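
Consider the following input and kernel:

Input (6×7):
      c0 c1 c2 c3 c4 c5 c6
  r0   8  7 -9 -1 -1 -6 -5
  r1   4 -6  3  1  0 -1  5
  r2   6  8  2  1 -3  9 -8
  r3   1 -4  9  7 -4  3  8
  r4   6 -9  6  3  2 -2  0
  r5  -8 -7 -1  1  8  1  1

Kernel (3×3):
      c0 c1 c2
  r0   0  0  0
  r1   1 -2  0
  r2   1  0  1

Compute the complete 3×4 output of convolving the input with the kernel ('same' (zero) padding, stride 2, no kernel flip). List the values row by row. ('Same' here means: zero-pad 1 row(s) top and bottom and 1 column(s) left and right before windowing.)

-22 20 1 3
-16 7 17 28
-19 -27 1 -1

Output[0,0]: The receptive field on the zero-padded input at this output position is [0 0 0 / 0 8 7 / 0 4 -6]. Elementwise product with the kernel and sum: 0·1 + 8·-2 + 0·1 + -6·1.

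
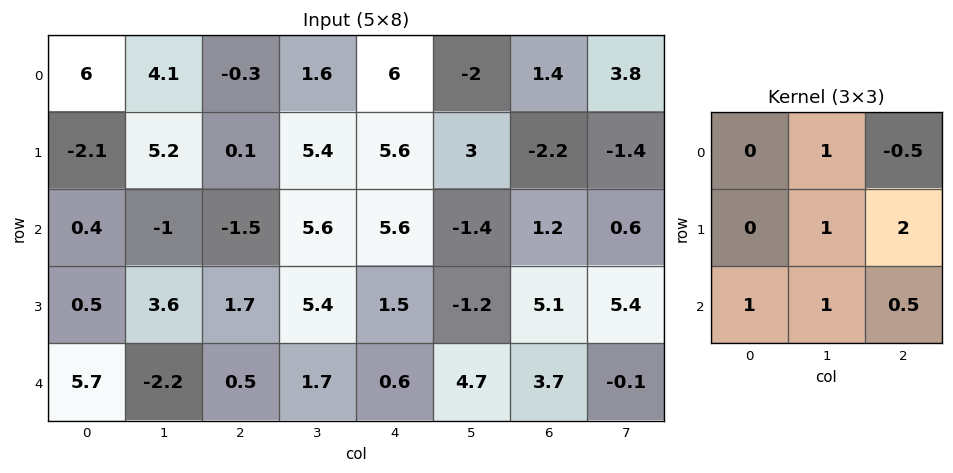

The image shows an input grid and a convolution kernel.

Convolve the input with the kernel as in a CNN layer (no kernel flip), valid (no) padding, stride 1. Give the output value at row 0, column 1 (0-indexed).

10.1

The receptive field on the input at this output position is [4.1 -0.3 1.6 / 5.2 0.1 5.4 / -1 -1.5 5.6]. Elementwise product with the kernel and sum: -0.3·1 + 1.6·-0.5 + 0.1·1 + 5.4·2 + -1·1 + -1.5·1 + 5.6·0.5.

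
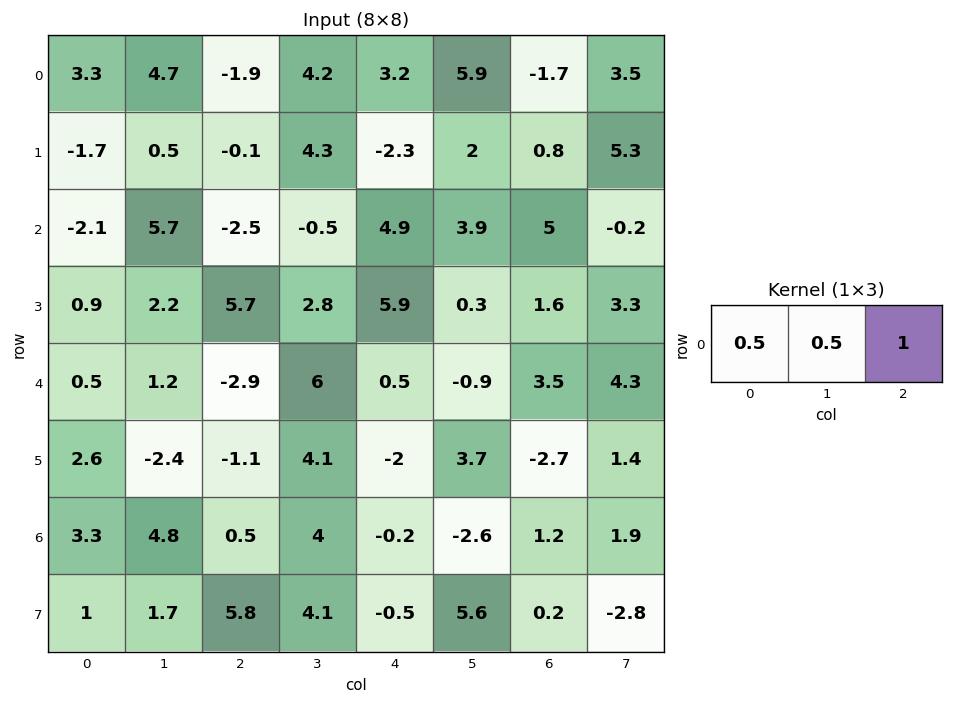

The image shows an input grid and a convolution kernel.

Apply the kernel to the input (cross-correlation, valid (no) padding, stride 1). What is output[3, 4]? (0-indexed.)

The receptive field on the input at this output position is [5.9 0.3 1.6]. Elementwise product with the kernel and sum: 5.9·0.5 + 0.3·0.5 + 1.6·1.

4.7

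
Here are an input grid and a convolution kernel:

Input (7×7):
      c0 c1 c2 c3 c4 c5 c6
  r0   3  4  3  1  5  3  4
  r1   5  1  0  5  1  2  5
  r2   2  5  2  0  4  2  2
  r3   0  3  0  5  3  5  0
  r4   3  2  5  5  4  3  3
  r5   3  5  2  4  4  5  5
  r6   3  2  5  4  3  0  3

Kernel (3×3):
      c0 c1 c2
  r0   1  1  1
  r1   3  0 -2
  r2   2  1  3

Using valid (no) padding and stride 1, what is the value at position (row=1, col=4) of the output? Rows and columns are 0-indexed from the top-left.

The receptive field on the input at this output position is [1 2 5 / 4 2 2 / 3 5 0]. Elementwise product with the kernel and sum: 1·1 + 2·1 + 5·1 + 4·3 + 2·-2 + 3·2 + 5·1 + 0·3.

27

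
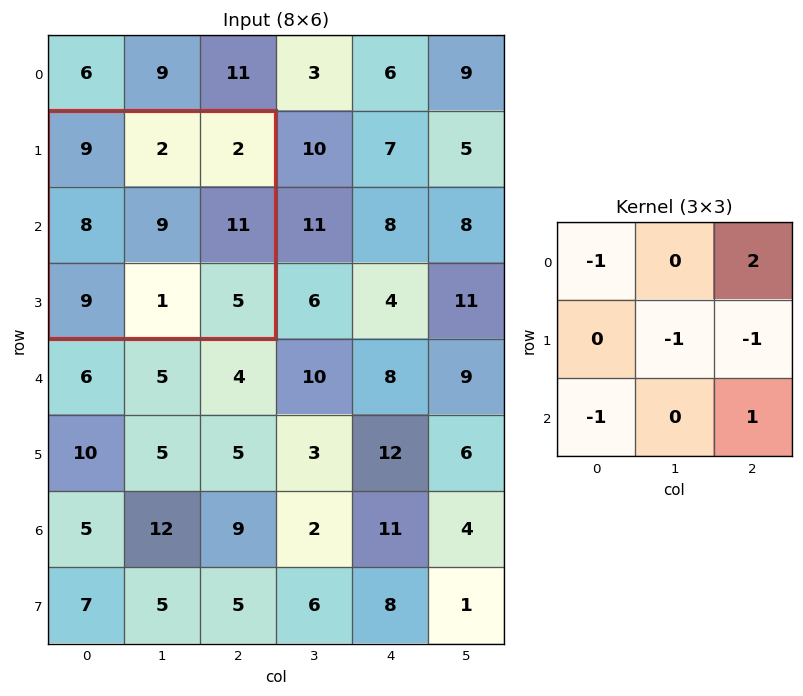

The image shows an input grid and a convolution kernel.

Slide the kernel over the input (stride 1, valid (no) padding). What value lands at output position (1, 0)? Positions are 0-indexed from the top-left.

-29

The receptive field on the input at this output position is [9 2 2 / 8 9 11 / 9 1 5]. Elementwise product with the kernel and sum: 9·-1 + 2·2 + 9·-1 + 11·-1 + 9·-1 + 5·1.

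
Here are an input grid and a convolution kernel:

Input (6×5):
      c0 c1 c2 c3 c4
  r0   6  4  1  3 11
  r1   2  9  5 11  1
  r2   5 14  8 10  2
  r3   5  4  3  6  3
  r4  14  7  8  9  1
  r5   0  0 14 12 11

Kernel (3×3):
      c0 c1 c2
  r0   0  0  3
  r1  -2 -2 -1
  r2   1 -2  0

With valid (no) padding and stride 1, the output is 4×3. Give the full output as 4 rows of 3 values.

Output[0,0]: The receptive field on the input at this output position is [6 4 1 / 2 9 5 / 5 14 8]. Elementwise product with the kernel and sum: 1·3 + 2·-2 + 9·-2 + 5·-1 + 5·1 + 14·-2.

-47 -32 -12
-34 -23 -44
3 1 -25
-41 -49 -36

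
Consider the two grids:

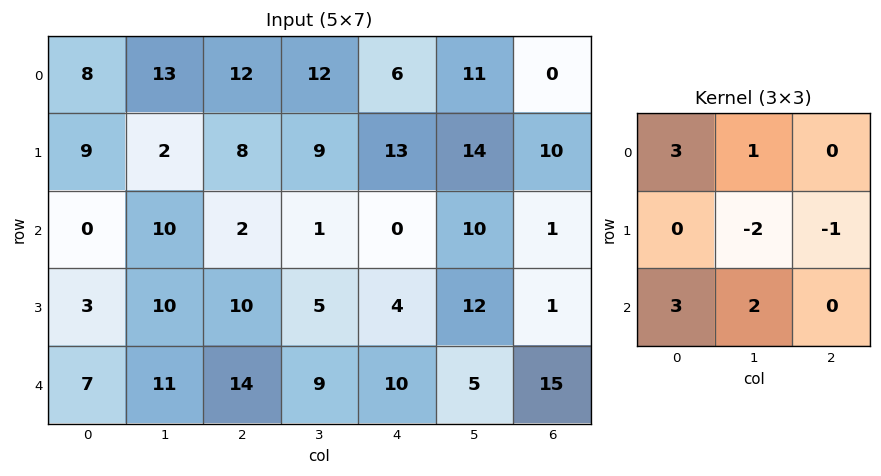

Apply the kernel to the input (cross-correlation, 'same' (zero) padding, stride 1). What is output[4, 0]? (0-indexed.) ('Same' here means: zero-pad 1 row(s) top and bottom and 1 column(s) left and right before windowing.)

-22

The receptive field on the zero-padded input at this output position is [0 3 10 / 0 7 11 / 0 0 0]. Elementwise product with the kernel and sum: 0·3 + 3·1 + 7·-2 + 11·-1 + 0·3 + 0·2.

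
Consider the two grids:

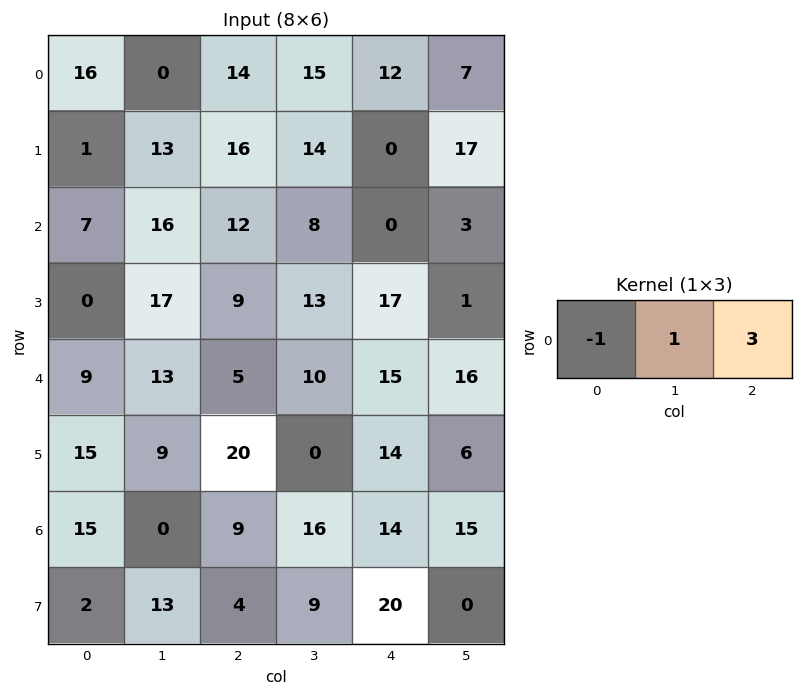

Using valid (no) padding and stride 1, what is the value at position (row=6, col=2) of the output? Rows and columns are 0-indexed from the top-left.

The receptive field on the input at this output position is [9 16 14]. Elementwise product with the kernel and sum: 9·-1 + 16·1 + 14·3.

49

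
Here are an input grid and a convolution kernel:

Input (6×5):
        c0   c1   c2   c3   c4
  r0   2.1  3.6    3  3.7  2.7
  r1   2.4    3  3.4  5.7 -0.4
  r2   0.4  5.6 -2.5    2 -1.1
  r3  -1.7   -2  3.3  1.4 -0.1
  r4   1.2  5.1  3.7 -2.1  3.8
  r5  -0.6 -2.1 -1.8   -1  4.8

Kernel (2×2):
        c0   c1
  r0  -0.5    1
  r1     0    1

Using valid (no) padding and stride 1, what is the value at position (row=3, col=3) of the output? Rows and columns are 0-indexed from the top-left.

The receptive field on the input at this output position is [1.4 -0.1 / -2.1 3.8]. Elementwise product with the kernel and sum: 1.4·-0.5 + -0.1·1 + 3.8·1.

3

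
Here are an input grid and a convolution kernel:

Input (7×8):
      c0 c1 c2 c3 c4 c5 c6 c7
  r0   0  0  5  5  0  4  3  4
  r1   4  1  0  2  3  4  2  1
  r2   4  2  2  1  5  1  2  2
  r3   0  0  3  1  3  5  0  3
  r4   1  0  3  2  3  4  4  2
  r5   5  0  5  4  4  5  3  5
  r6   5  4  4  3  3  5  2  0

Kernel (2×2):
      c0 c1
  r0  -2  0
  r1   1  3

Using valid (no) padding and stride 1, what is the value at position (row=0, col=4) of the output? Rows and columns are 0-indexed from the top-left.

The receptive field on the input at this output position is [0 4 / 3 4]. Elementwise product with the kernel and sum: 0·-2 + 3·1 + 4·3.

15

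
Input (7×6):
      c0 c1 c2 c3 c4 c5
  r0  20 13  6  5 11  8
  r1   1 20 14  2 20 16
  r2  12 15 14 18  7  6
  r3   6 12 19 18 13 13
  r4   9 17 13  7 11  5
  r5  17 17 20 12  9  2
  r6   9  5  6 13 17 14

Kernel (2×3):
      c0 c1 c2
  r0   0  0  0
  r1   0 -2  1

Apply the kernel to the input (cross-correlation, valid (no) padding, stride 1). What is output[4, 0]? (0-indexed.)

-14

The receptive field on the input at this output position is [9 17 13 / 17 17 20]. Elementwise product with the kernel and sum: 17·-2 + 20·1.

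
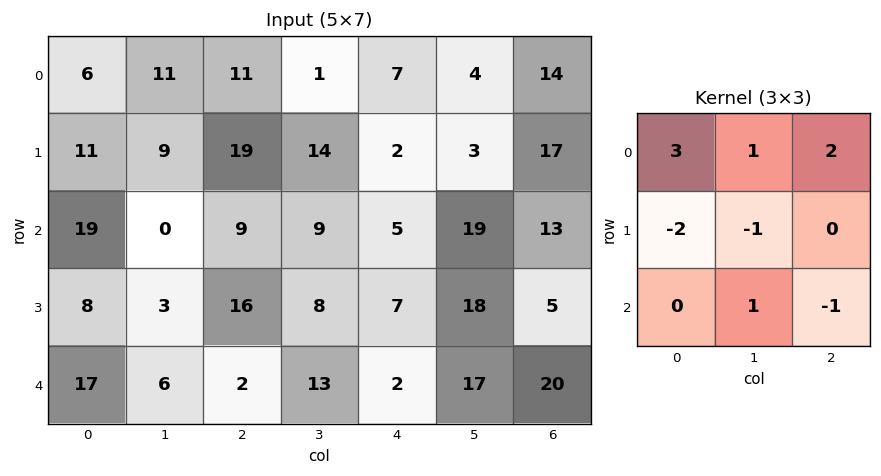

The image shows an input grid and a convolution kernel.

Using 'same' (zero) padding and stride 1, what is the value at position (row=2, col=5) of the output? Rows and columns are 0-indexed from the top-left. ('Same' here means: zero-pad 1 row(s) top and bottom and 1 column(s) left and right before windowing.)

27

The receptive field on the zero-padded input at this output position is [2 3 17 / 5 19 13 / 7 18 5]. Elementwise product with the kernel and sum: 2·3 + 3·1 + 17·2 + 5·-2 + 19·-1 + 18·1 + 5·-1.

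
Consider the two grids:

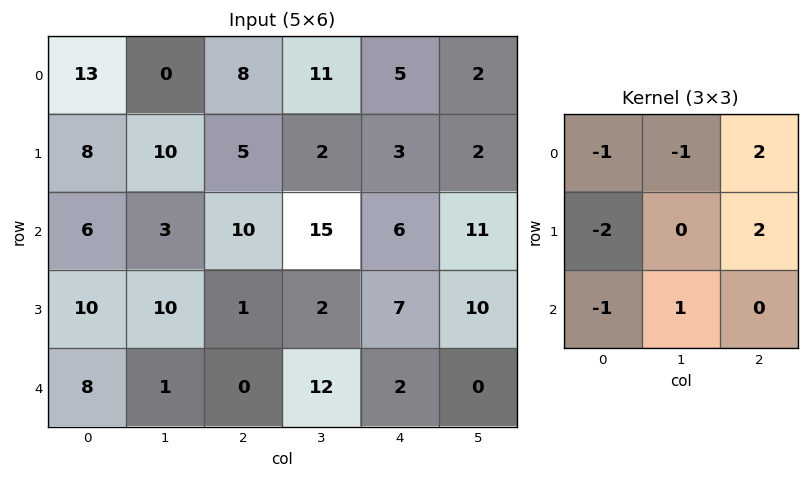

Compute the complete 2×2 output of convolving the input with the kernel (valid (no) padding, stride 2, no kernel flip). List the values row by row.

Output[0,0]: The receptive field on the input at this output position is [13 0 8 / 8 10 5 / 6 3 10]. Elementwise product with the kernel and sum: 13·-1 + 0·-1 + 8·2 + 8·-2 + 5·2 + 6·-1 + 3·1.
Output[0,1]: The receptive field on the input at this output position is [8 11 5 / 5 2 3 / 10 15 6]. Elementwise product with the kernel and sum: 8·-1 + 11·-1 + 5·2 + 5·-2 + 3·2 + 10·-1 + 15·1.

-6 -8
-14 11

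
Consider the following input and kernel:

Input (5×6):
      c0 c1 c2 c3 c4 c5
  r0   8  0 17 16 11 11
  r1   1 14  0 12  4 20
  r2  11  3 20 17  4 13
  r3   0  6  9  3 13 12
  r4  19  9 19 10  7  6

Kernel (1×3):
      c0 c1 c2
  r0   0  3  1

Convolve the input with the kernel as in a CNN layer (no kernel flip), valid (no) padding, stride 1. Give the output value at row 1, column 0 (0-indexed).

42

The receptive field on the input at this output position is [1 14 0]. Elementwise product with the kernel and sum: 14·3 + 0·1.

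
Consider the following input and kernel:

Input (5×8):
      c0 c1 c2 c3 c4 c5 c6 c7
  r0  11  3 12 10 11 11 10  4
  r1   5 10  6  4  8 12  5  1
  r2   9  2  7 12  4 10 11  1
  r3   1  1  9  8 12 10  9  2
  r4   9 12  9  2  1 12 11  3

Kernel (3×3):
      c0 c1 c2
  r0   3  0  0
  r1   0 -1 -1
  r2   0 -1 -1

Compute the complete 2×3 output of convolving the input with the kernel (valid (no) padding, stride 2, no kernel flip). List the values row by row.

8 8 -5
-4 -2 -30

Output[0,0]: The receptive field on the input at this output position is [11 3 12 / 5 10 6 / 9 2 7]. Elementwise product with the kernel and sum: 11·3 + 10·-1 + 6·-1 + 2·-1 + 7·-1.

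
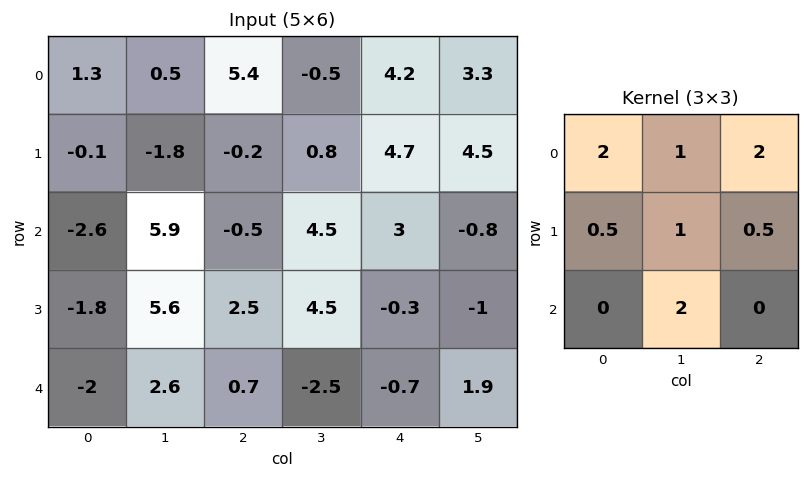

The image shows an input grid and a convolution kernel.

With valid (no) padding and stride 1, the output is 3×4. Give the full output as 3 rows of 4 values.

23.75 3.7 30.75 23.15
13.15 7.5 24.55 19.55
10.85 29.25 10.1 10.45

Output[0,0]: The receptive field on the input at this output position is [1.3 0.5 5.4 / -0.1 -1.8 -0.2 / -2.6 5.9 -0.5]. Elementwise product with the kernel and sum: 1.3·2 + 0.5·1 + 5.4·2 + -0.1·0.5 + -1.8·1 + -0.2·0.5 + 5.9·2.
Output[0,1]: The receptive field on the input at this output position is [0.5 5.4 -0.5 / -1.8 -0.2 0.8 / 5.9 -0.5 4.5]. Elementwise product with the kernel and sum: 0.5·2 + 5.4·1 + -0.5·2 + -1.8·0.5 + -0.2·1 + 0.8·0.5 + -0.5·2.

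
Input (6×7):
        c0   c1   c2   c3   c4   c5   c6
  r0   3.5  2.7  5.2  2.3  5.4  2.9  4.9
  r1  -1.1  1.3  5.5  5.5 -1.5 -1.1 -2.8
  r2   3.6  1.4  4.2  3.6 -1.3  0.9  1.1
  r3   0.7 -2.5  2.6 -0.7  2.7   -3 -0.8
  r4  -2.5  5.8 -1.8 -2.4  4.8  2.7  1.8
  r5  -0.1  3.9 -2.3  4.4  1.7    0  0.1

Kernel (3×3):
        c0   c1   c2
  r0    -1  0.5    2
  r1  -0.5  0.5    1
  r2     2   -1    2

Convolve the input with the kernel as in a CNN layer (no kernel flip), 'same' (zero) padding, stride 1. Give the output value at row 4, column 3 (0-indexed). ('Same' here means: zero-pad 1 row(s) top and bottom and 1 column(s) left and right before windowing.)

1.35

The receptive field on the zero-padded input at this output position is [2.6 -0.7 2.7 / -1.8 -2.4 4.8 / -2.3 4.4 1.7]. Elementwise product with the kernel and sum: 2.6·-1 + -0.7·0.5 + 2.7·2 + -1.8·-0.5 + -2.4·0.5 + 4.8·1 + -2.3·2 + 4.4·-1 + 1.7·2.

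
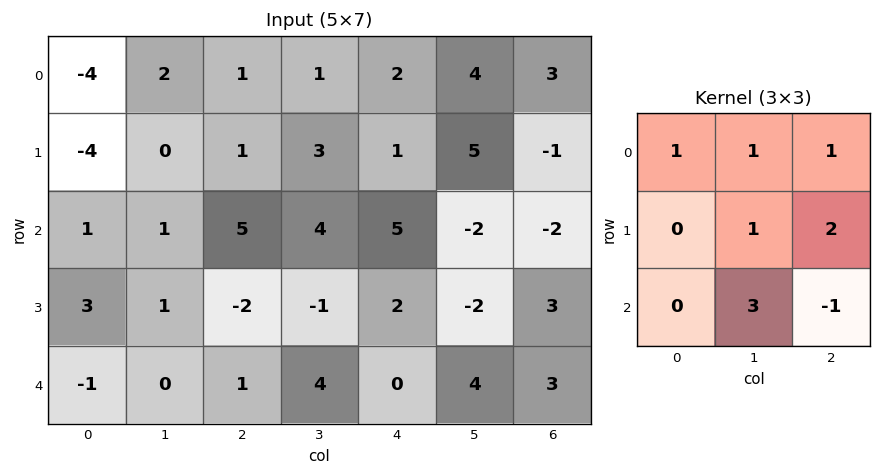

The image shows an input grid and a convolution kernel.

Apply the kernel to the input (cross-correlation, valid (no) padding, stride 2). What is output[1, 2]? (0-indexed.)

14

The receptive field on the input at this output position is [5 -2 -2 / 2 -2 3 / 0 4 3]. Elementwise product with the kernel and sum: 5·1 + -2·1 + -2·1 + -2·1 + 3·2 + 4·3 + 3·-1.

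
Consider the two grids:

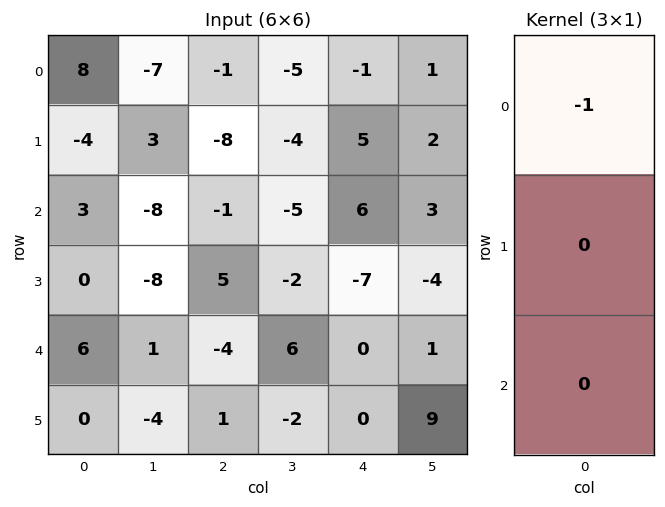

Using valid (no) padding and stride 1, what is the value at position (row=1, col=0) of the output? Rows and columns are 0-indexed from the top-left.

The receptive field on the input at this output position is [-4 / 3 / 0]. Elementwise product with the kernel and sum: -4·-1.

4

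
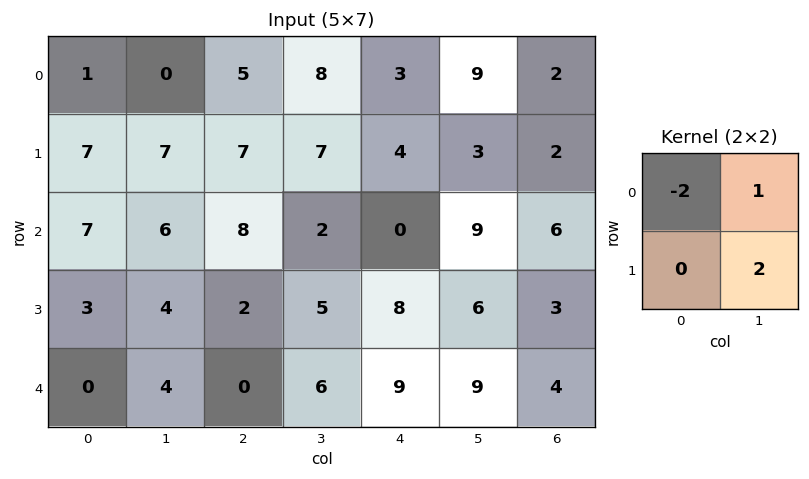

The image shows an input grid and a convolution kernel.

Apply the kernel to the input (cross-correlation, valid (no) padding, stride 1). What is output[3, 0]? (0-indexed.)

6

The receptive field on the input at this output position is [3 4 / 0 4]. Elementwise product with the kernel and sum: 3·-2 + 4·1 + 4·2.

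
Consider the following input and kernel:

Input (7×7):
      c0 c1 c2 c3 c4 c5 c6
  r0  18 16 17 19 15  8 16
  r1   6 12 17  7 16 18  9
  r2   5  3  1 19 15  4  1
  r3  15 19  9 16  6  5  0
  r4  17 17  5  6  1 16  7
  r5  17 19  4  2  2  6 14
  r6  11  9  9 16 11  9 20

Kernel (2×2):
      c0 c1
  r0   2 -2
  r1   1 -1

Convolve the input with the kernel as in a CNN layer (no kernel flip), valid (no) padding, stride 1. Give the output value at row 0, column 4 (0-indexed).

The receptive field on the input at this output position is [15 8 / 16 18]. Elementwise product with the kernel and sum: 15·2 + 8·-2 + 16·1 + 18·-1.

12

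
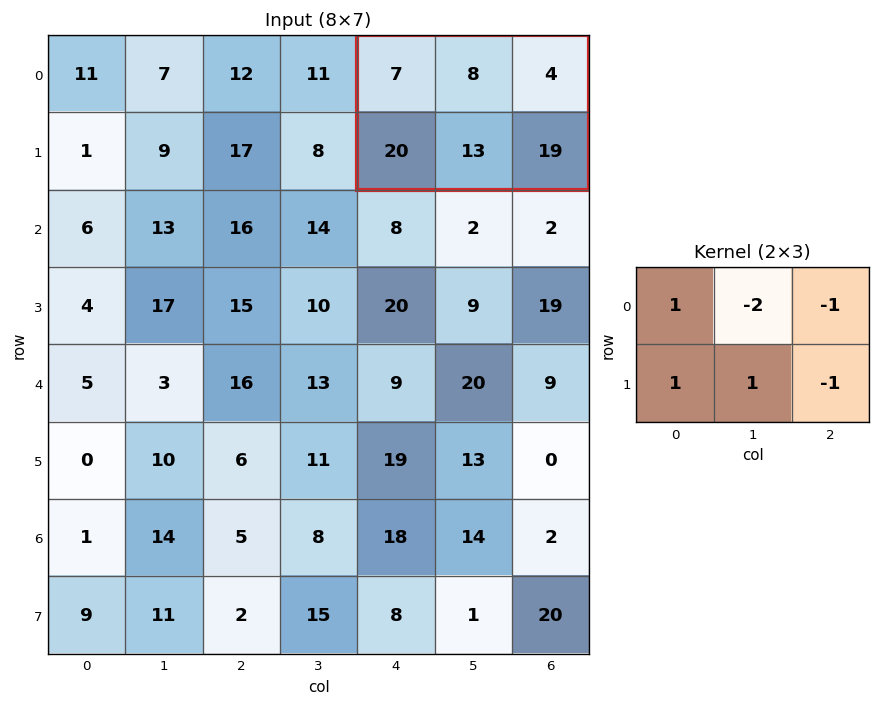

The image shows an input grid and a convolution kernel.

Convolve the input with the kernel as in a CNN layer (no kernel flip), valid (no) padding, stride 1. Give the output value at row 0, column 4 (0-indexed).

The receptive field on the input at this output position is [7 8 4 / 20 13 19]. Elementwise product with the kernel and sum: 7·1 + 8·-2 + 4·-1 + 20·1 + 13·1 + 19·-1.

1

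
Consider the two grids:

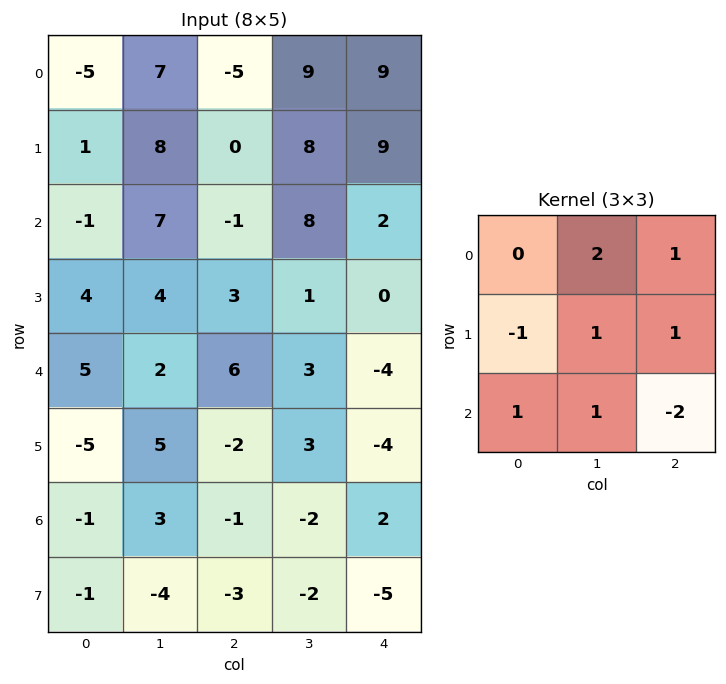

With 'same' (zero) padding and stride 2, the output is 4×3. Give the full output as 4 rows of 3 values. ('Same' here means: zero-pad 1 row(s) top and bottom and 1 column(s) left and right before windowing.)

-13 -11 17
12 13 13
4 11 -8
4 -10 -11

Output[0,0]: The receptive field on the zero-padded input at this output position is [0 0 0 / 0 -5 7 / 0 1 8]. Elementwise product with the kernel and sum: 0·2 + 0·1 + 0·-1 + -5·1 + 7·1 + 0·1 + 1·1 + 8·-2.
Output[0,1]: The receptive field on the zero-padded input at this output position is [0 0 0 / 7 -5 9 / 8 0 8]. Elementwise product with the kernel and sum: 0·2 + 0·1 + 7·-1 + -5·1 + 9·1 + 8·1 + 0·1 + 8·-2.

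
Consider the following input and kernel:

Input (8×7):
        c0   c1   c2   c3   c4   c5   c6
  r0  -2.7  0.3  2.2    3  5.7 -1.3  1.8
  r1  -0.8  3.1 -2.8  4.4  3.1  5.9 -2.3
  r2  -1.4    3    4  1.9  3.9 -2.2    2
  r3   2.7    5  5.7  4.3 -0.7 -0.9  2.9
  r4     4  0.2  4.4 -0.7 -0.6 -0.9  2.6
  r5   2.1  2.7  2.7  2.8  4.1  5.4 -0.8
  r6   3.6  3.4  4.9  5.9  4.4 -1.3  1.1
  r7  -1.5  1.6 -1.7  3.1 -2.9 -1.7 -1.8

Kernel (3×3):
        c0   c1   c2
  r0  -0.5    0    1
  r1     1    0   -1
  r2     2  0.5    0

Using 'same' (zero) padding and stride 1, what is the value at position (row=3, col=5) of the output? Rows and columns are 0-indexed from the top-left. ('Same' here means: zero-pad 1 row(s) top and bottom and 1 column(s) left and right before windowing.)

The receptive field on the zero-padded input at this output position is [3.9 -2.2 2 / -0.7 -0.9 2.9 / -0.6 -0.9 2.6]. Elementwise product with the kernel and sum: 3.9·-0.5 + 2·1 + -0.7·1 + 2.9·-1 + -0.6·2 + -0.9·0.5.

-5.2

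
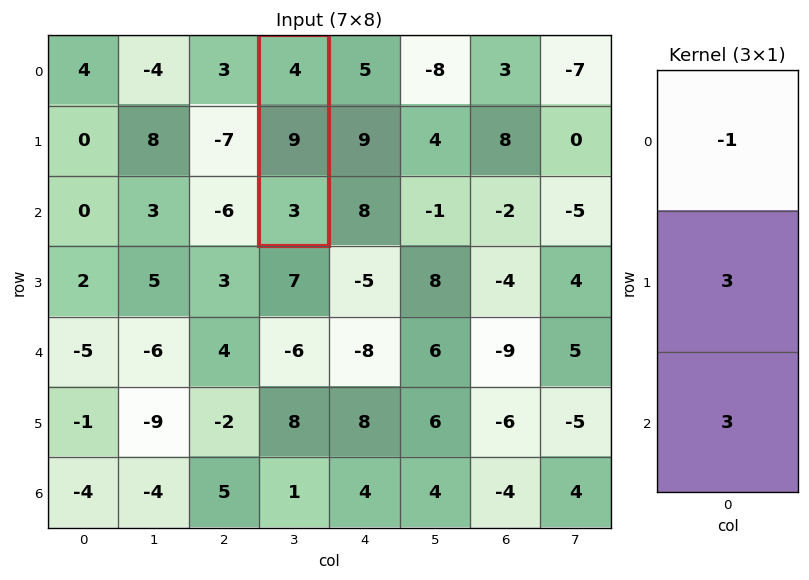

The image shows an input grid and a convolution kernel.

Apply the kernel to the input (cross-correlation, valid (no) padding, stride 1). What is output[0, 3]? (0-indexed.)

32

The receptive field on the input at this output position is [4 / 9 / 3]. Elementwise product with the kernel and sum: 4·-1 + 9·3 + 3·3.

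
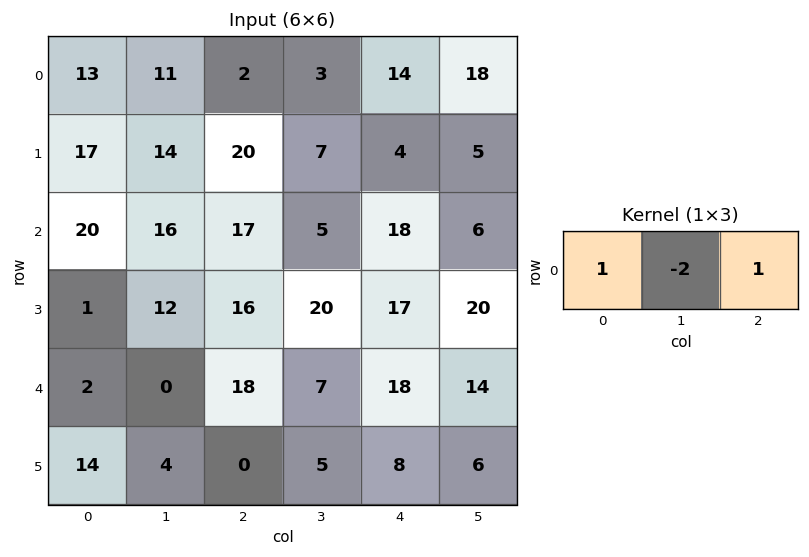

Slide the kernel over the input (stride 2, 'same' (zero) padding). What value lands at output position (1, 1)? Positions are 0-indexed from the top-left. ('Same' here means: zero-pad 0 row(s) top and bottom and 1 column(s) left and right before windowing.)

-13

The receptive field on the zero-padded input at this output position is [16 17 5]. Elementwise product with the kernel and sum: 16·1 + 17·-2 + 5·1.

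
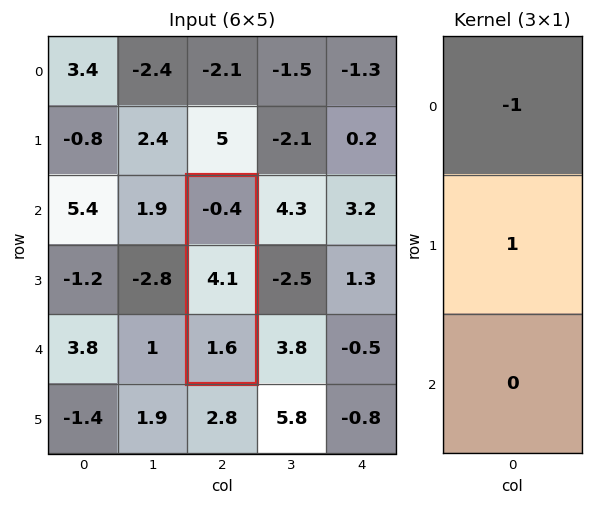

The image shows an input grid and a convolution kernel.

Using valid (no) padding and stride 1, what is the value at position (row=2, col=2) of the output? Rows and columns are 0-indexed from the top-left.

4.5

The receptive field on the input at this output position is [-0.4 / 4.1 / 1.6]. Elementwise product with the kernel and sum: -0.4·-1 + 4.1·1.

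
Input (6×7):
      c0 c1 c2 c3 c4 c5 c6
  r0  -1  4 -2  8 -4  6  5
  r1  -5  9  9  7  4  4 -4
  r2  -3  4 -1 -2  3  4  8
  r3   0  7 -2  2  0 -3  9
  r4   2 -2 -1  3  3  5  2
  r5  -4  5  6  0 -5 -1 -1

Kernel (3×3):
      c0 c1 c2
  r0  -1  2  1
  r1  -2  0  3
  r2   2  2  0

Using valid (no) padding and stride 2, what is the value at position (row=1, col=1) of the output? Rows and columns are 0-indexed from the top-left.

The receptive field on the input at this output position is [-1 -2 3 / -2 2 0 / -1 3 3]. Elementwise product with the kernel and sum: -1·-1 + -2·2 + 3·1 + -2·-2 + 0·3 + -1·2 + 3·2.

8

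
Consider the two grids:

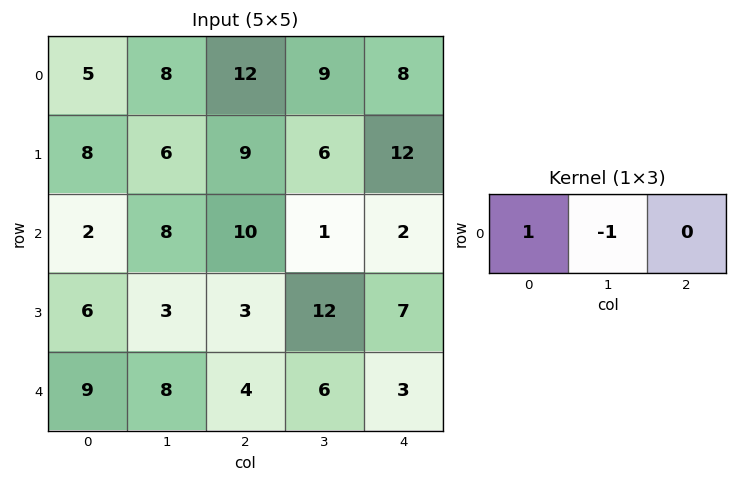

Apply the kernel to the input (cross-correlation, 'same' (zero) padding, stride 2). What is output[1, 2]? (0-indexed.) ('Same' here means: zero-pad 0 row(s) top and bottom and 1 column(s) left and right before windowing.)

The receptive field on the zero-padded input at this output position is [1 2 0]. Elementwise product with the kernel and sum: 1·1 + 2·-1.

-1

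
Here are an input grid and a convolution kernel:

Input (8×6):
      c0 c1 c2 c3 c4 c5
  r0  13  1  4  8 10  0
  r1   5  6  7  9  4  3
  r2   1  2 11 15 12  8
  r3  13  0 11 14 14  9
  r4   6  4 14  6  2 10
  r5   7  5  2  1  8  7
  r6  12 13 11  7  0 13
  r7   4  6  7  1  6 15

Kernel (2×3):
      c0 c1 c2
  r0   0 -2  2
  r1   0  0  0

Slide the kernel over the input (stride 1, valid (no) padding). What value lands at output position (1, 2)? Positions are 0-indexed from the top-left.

The receptive field on the input at this output position is [7 9 4 / 11 15 12]. Elementwise product with the kernel and sum: 9·-2 + 4·2.

-10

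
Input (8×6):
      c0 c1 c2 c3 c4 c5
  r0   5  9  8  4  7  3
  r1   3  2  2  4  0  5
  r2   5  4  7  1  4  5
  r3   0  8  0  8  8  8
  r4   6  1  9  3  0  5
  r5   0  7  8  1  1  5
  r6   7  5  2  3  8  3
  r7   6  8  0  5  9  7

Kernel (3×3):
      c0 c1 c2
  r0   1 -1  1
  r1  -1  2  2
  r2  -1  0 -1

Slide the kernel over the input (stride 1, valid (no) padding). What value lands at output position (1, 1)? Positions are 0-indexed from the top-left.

0

The receptive field on the input at this output position is [2 2 4 / 4 7 1 / 8 0 8]. Elementwise product with the kernel and sum: 2·1 + 2·-1 + 4·1 + 4·-1 + 7·2 + 1·2 + 8·-1 + 8·-1.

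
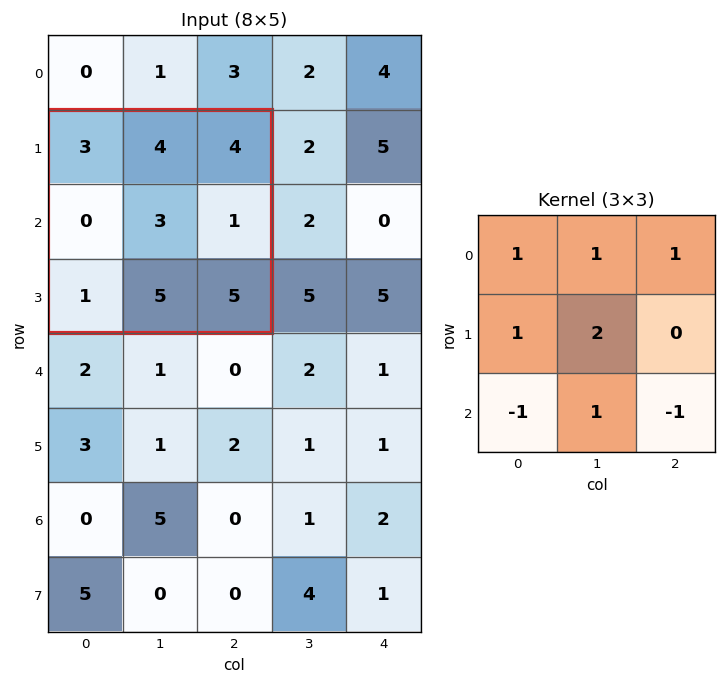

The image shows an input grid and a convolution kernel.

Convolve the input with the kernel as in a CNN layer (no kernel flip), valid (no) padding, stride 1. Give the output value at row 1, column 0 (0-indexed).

16

The receptive field on the input at this output position is [3 4 4 / 0 3 1 / 1 5 5]. Elementwise product with the kernel and sum: 3·1 + 4·1 + 4·1 + 0·1 + 3·2 + 1·-1 + 5·1 + 5·-1.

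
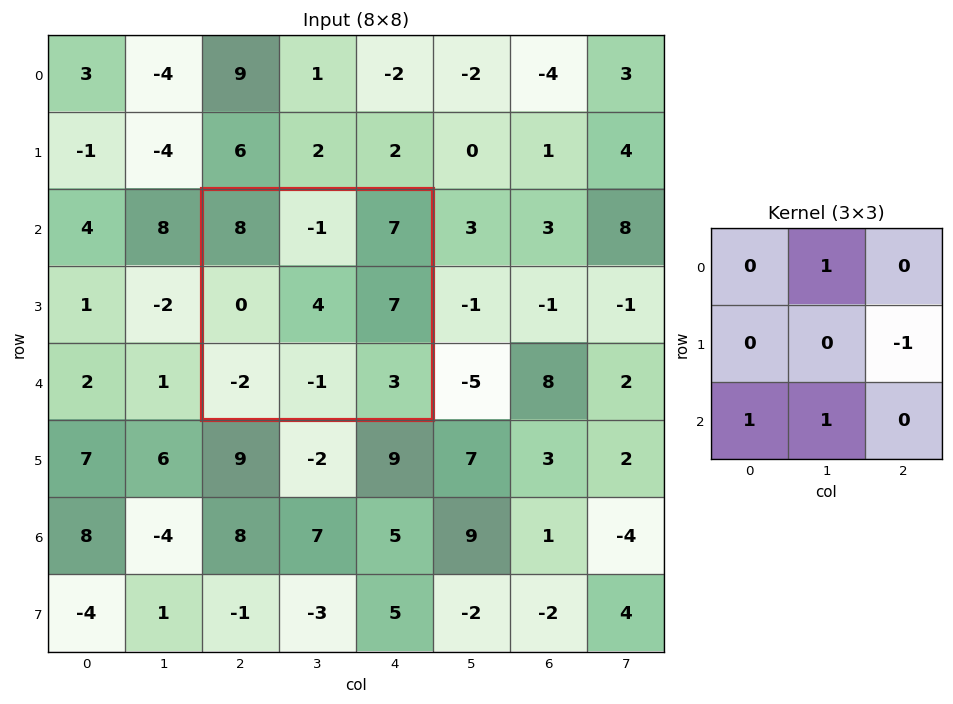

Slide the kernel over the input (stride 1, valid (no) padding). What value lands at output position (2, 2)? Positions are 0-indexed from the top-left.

-11

The receptive field on the input at this output position is [8 -1 7 / 0 4 7 / -2 -1 3]. Elementwise product with the kernel and sum: -1·1 + 7·-1 + -2·1 + -1·1.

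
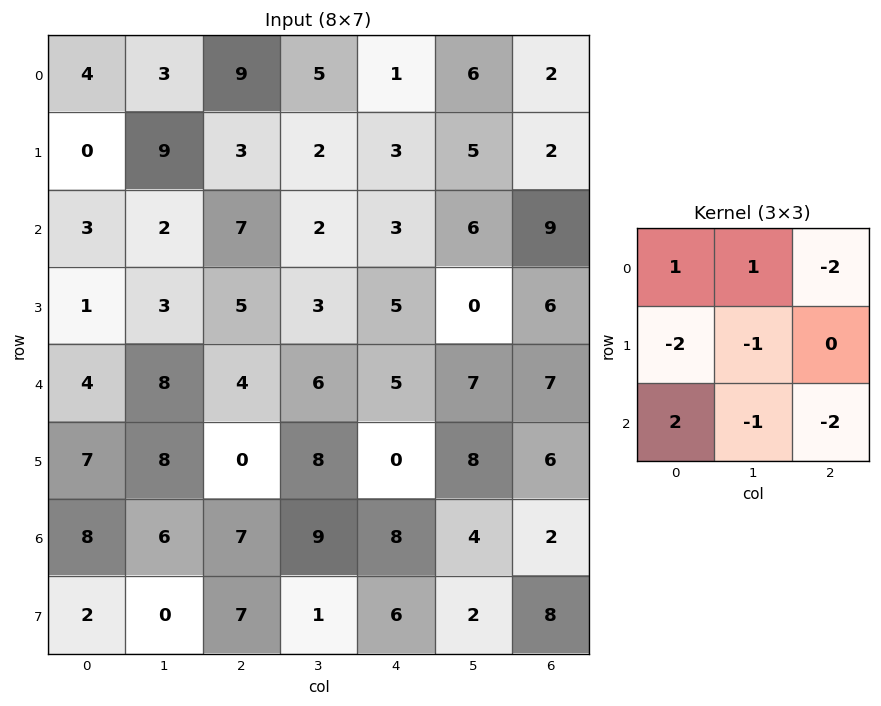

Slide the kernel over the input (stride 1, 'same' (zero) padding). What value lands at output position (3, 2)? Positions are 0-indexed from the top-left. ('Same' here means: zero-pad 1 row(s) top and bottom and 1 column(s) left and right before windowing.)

The receptive field on the zero-padded input at this output position is [2 7 2 / 3 5 3 / 8 4 6]. Elementwise product with the kernel and sum: 2·1 + 7·1 + 2·-2 + 3·-2 + 5·-1 + 8·2 + 4·-1 + 6·-2.

-6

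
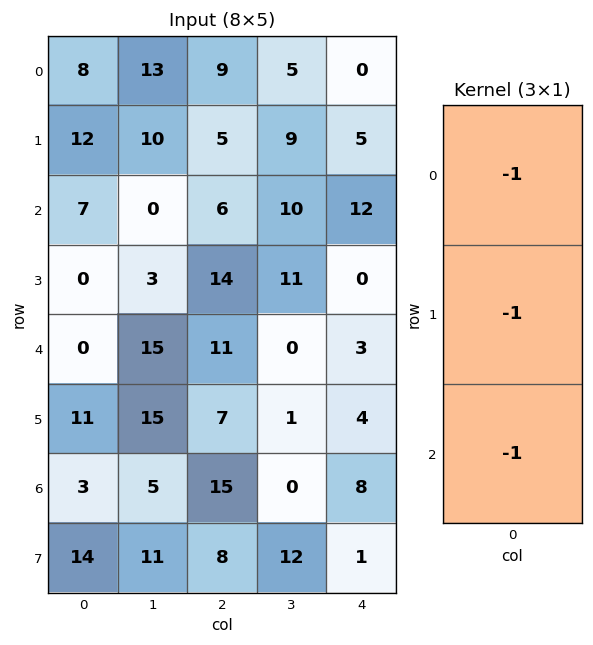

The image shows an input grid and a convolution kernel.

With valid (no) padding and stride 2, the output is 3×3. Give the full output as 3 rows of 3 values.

Output[0,0]: The receptive field on the input at this output position is [8 / 12 / 7]. Elementwise product with the kernel and sum: 8·-1 + 12·-1 + 7·-1.

-27 -20 -17
-7 -31 -15
-14 -33 -15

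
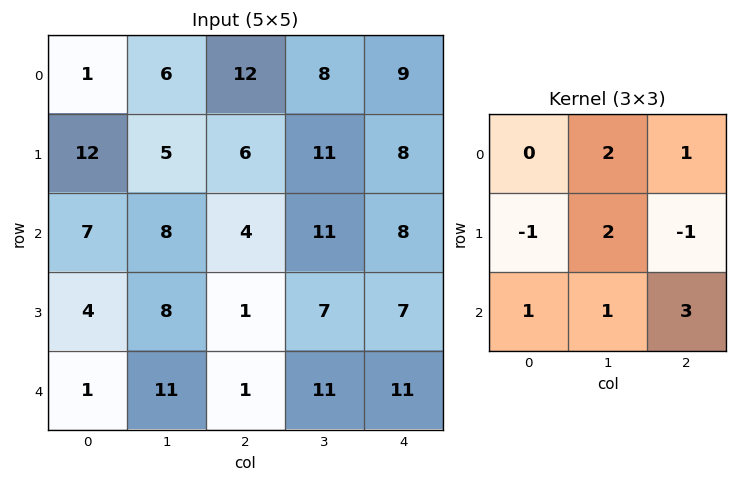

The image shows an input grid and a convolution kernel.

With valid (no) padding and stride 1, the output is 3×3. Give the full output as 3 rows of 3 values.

43 73 72
36 42 69
46 51 81

Output[0,0]: The receptive field on the input at this output position is [1 6 12 / 12 5 6 / 7 8 4]. Elementwise product with the kernel and sum: 6·2 + 12·1 + 12·-1 + 5·2 + 6·-1 + 7·1 + 8·1 + 4·3.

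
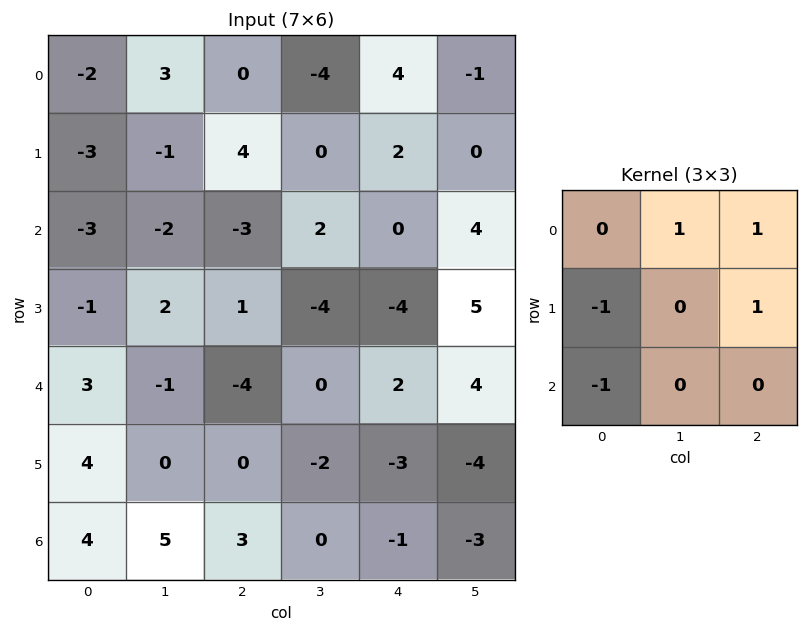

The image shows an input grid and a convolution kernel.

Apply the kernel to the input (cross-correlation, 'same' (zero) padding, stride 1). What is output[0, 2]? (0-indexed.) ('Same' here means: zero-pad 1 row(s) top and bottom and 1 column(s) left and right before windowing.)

The receptive field on the zero-padded input at this output position is [0 0 0 / 3 0 -4 / -1 4 0]. Elementwise product with the kernel and sum: 0·1 + 0·1 + 3·-1 + -4·1 + -1·-1.

-6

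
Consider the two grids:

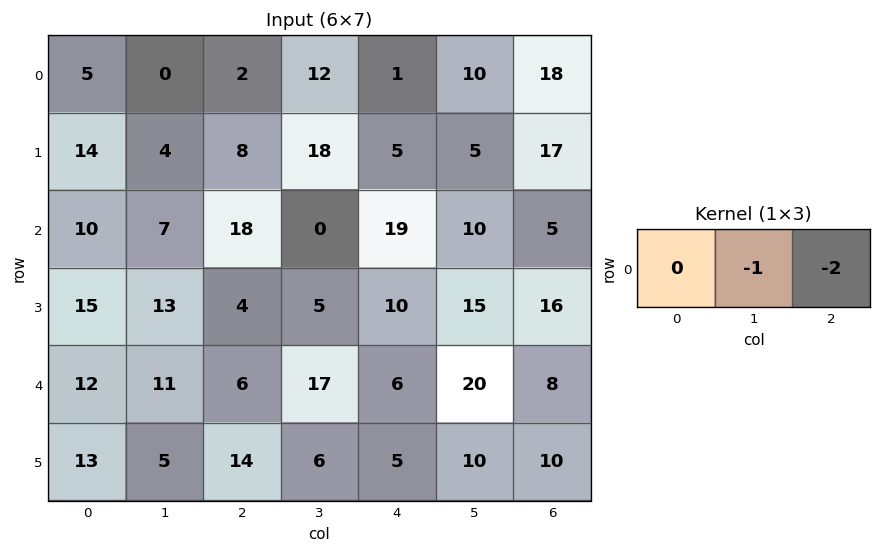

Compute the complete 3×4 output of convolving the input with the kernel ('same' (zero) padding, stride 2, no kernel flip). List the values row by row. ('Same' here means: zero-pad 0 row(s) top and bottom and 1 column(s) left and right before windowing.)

Output[0,0]: The receptive field on the zero-padded input at this output position is [0 5 0]. Elementwise product with the kernel and sum: 5·-1 + 0·-2.

-5 -26 -21 -18
-24 -18 -39 -5
-34 -40 -46 -8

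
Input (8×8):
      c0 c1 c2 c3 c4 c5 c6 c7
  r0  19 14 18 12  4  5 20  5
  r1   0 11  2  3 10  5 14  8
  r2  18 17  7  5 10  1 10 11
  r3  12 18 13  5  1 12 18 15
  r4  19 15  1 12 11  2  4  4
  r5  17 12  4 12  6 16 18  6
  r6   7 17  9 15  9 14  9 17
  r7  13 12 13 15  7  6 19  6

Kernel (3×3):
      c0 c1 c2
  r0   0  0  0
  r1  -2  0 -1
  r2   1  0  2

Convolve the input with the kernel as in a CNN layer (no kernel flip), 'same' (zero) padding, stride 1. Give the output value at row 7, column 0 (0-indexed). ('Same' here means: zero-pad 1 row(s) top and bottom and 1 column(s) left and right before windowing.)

The receptive field on the zero-padded input at this output position is [0 7 17 / 0 13 12 / 0 0 0]. Elementwise product with the kernel and sum: 0·-2 + 12·-1 + 0·1 + 0·2.

-12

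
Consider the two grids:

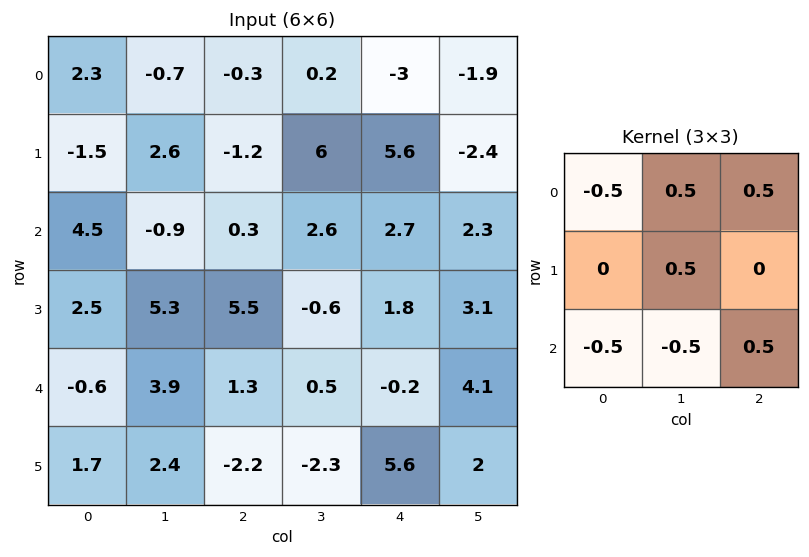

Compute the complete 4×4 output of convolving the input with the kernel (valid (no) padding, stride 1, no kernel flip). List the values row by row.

-2 1.3 1.65 -1.25
-0.15 -4.45 6.15 0.9
-0.9 2.3 1.2 4
2.95 -0.8 3.15 2

Output[0,0]: The receptive field on the input at this output position is [2.3 -0.7 -0.3 / -1.5 2.6 -1.2 / 4.5 -0.9 0.3]. Elementwise product with the kernel and sum: 2.3·-0.5 + -0.7·0.5 + -0.3·0.5 + 2.6·0.5 + 4.5·-0.5 + -0.9·-0.5 + 0.3·0.5.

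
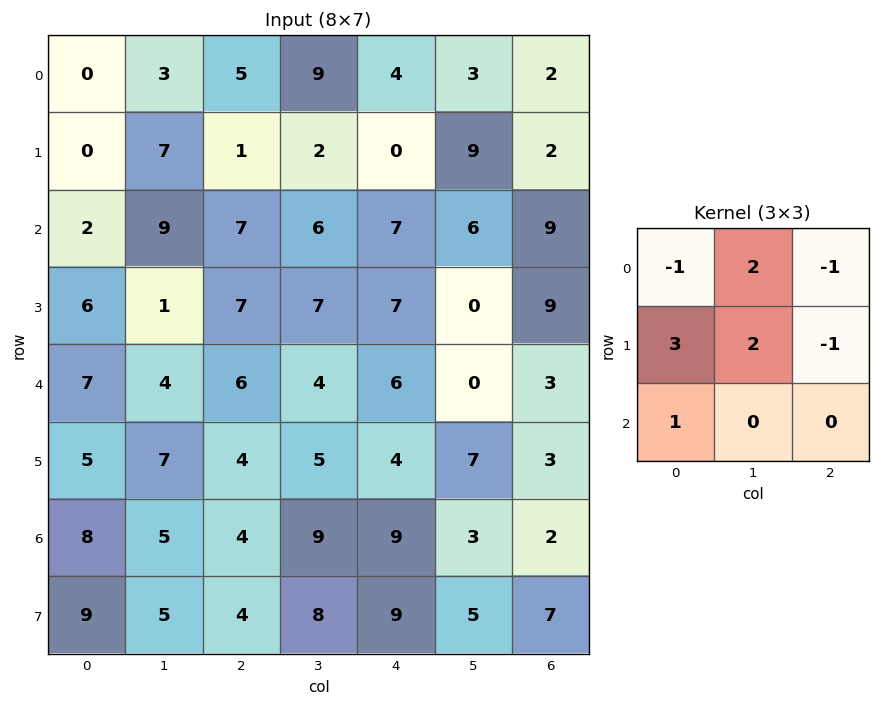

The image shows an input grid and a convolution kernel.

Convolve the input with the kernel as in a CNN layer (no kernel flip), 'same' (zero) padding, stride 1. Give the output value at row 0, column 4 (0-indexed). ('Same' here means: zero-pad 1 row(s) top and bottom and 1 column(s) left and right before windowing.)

The receptive field on the zero-padded input at this output position is [0 0 0 / 9 4 3 / 2 0 9]. Elementwise product with the kernel and sum: 0·-1 + 0·2 + 0·-1 + 9·3 + 4·2 + 3·-1 + 2·1.

34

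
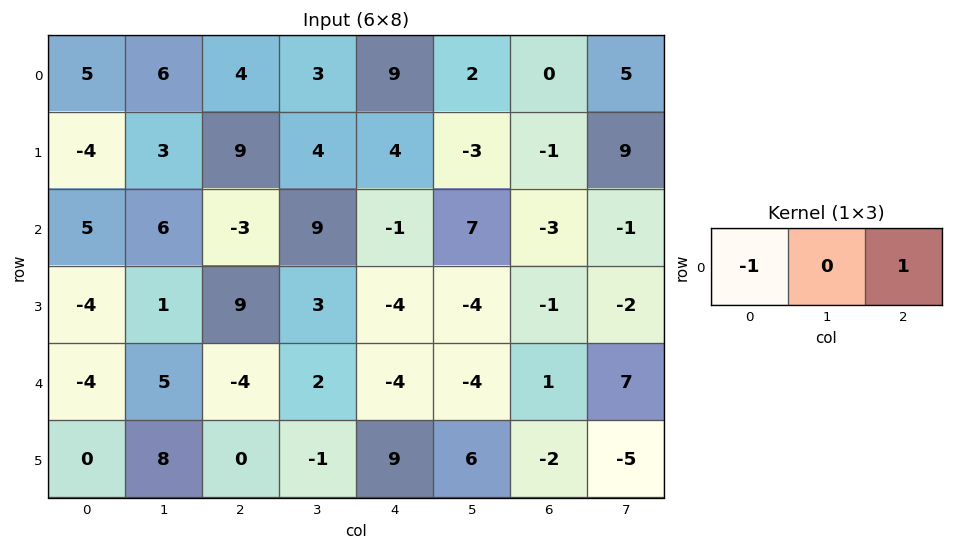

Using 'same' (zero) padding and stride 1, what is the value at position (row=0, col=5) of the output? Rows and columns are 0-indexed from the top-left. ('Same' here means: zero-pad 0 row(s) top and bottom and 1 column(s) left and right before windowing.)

-9

The receptive field on the zero-padded input at this output position is [9 2 0]. Elementwise product with the kernel and sum: 9·-1 + 0·1.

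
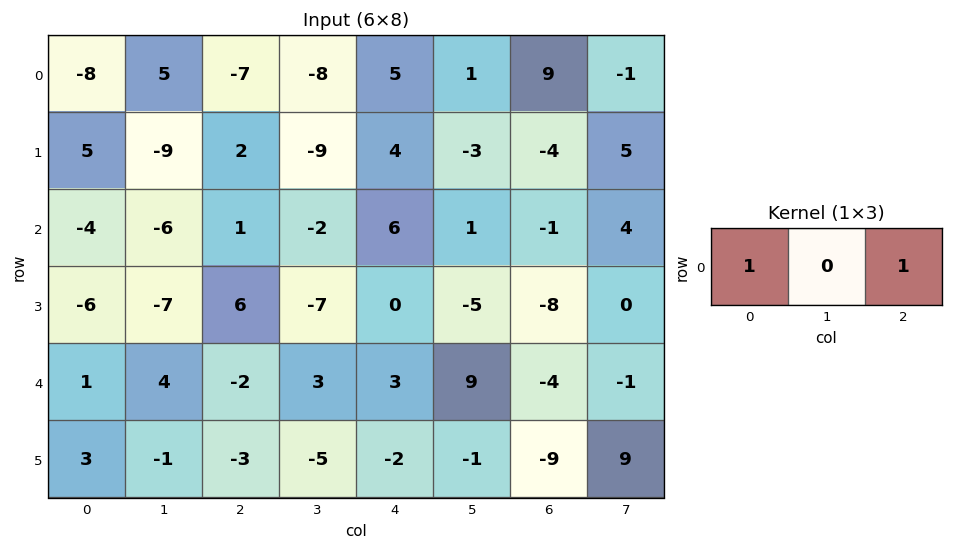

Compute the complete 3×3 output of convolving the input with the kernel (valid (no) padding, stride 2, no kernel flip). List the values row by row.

-15 -2 14
-3 7 5
-1 1 -1

Output[0,0]: The receptive field on the input at this output position is [-8 5 -7]. Elementwise product with the kernel and sum: -8·1 + -7·1.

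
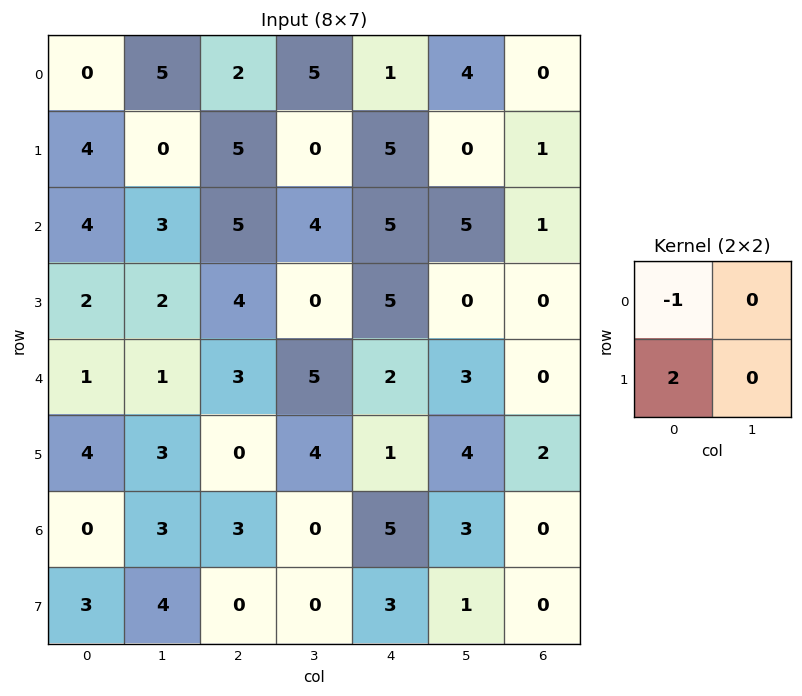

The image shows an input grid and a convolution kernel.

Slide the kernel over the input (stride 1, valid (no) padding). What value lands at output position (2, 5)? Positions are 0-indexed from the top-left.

-5

The receptive field on the input at this output position is [5 1 / 0 0]. Elementwise product with the kernel and sum: 5·-1 + 0·2.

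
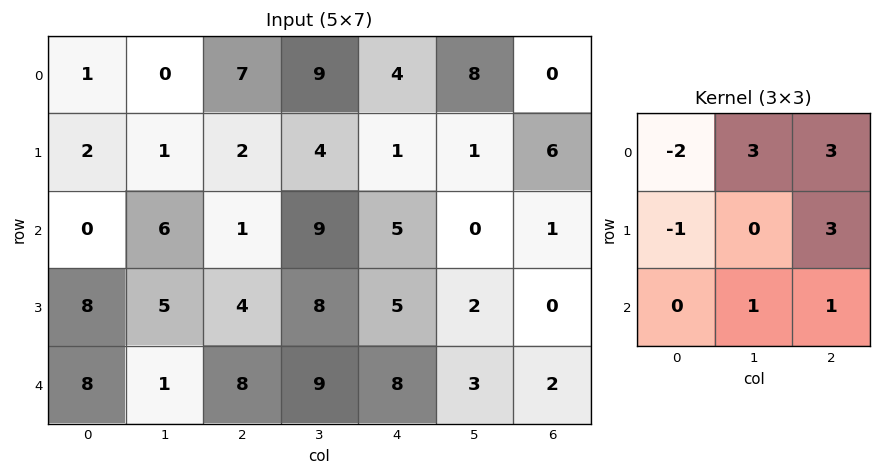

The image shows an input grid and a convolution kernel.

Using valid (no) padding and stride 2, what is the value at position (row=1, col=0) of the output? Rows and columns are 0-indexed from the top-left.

34

The receptive field on the input at this output position is [0 6 1 / 8 5 4 / 8 1 8]. Elementwise product with the kernel and sum: 0·-2 + 6·3 + 1·3 + 8·-1 + 4·3 + 1·1 + 8·1.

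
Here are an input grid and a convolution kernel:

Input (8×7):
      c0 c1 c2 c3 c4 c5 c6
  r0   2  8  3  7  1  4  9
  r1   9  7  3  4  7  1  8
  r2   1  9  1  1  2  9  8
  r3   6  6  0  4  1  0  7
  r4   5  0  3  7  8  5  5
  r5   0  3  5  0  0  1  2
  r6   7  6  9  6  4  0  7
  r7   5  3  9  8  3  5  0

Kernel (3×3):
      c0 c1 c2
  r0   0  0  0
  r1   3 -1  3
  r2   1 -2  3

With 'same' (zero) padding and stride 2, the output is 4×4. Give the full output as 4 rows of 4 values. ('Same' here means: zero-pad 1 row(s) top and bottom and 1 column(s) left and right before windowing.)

25 55 25 -12
32 47 30 5
4 11 31 7
10 36 31 -2

Output[0,0]: The receptive field on the zero-padded input at this output position is [0 0 0 / 0 2 8 / 0 9 7]. Elementwise product with the kernel and sum: 0·3 + 2·-1 + 8·3 + 0·1 + 9·-2 + 7·3.
Output[0,1]: The receptive field on the zero-padded input at this output position is [0 0 0 / 8 3 7 / 7 3 4]. Elementwise product with the kernel and sum: 8·3 + 3·-1 + 7·3 + 7·1 + 3·-2 + 4·3.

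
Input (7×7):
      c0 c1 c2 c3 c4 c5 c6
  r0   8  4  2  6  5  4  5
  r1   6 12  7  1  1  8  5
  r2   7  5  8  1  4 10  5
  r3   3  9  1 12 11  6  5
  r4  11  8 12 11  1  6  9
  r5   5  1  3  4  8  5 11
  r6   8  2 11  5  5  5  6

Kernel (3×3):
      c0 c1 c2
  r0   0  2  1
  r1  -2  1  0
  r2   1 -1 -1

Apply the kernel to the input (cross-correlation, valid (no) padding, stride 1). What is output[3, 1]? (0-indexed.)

4

The receptive field on the input at this output position is [9 1 12 / 8 12 11 / 1 3 4]. Elementwise product with the kernel and sum: 1·2 + 12·1 + 8·-2 + 12·1 + 1·1 + 3·-1 + 4·-1.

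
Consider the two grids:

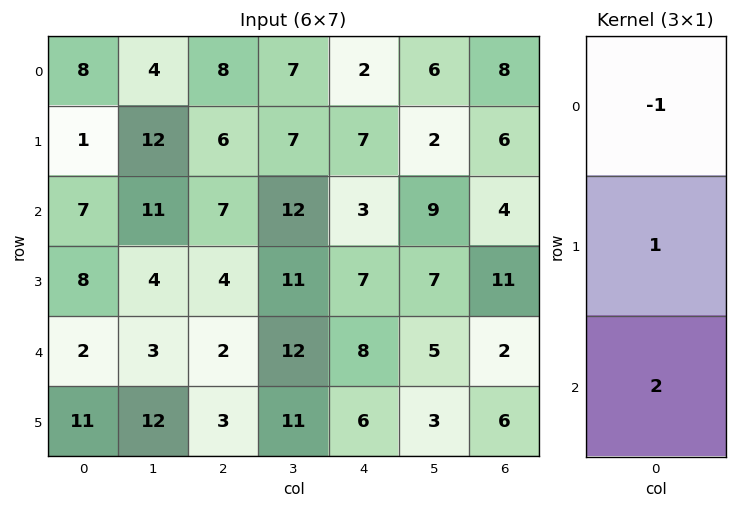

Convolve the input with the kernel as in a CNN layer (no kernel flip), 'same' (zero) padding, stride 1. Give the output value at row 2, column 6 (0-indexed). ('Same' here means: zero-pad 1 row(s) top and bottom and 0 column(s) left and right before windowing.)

The receptive field on the zero-padded input at this output position is [6 / 4 / 11]. Elementwise product with the kernel and sum: 6·-1 + 4·1 + 11·2.

20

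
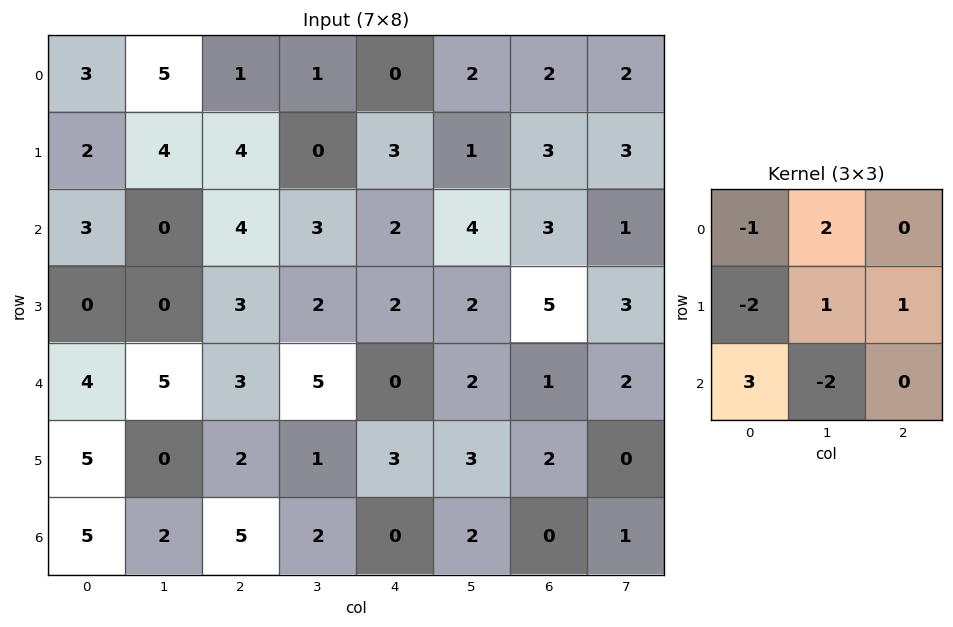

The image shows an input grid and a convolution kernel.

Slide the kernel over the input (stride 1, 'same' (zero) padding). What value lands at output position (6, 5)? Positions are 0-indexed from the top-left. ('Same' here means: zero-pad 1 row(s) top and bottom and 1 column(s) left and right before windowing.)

5

The receptive field on the zero-padded input at this output position is [3 3 2 / 0 2 0 / 0 0 0]. Elementwise product with the kernel and sum: 3·-1 + 3·2 + 0·-2 + 2·1 + 0·1 + 0·3 + 0·-2.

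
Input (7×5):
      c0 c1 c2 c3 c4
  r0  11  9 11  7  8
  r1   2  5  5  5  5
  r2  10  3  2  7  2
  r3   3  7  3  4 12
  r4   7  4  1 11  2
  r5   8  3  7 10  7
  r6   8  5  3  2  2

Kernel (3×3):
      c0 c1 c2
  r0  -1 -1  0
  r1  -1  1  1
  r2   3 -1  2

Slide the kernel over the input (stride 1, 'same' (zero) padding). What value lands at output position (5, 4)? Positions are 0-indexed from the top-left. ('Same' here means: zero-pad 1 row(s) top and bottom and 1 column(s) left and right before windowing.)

-12

The receptive field on the zero-padded input at this output position is [11 2 0 / 10 7 0 / 2 2 0]. Elementwise product with the kernel and sum: 11·-1 + 2·-1 + 10·-1 + 7·1 + 0·1 + 2·3 + 2·-1 + 0·2.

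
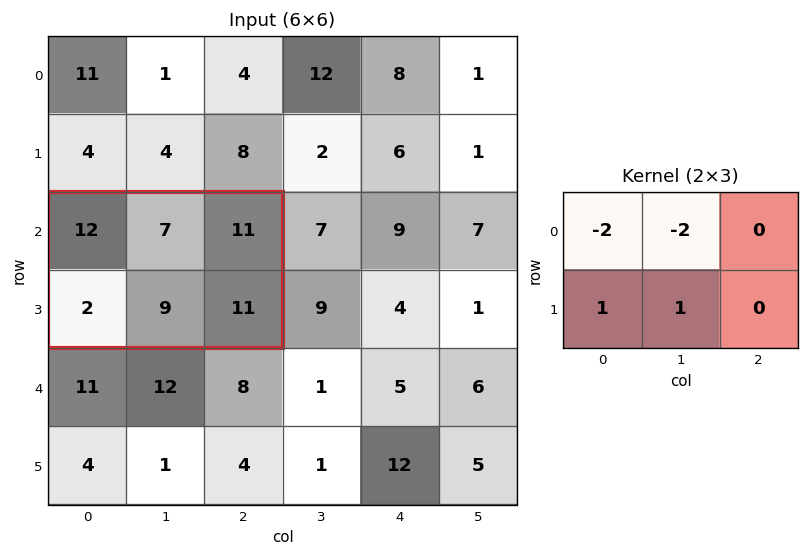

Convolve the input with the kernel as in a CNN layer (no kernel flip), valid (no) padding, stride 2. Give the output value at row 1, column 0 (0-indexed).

-27

The receptive field on the input at this output position is [12 7 11 / 2 9 11]. Elementwise product with the kernel and sum: 12·-2 + 7·-2 + 2·1 + 9·1.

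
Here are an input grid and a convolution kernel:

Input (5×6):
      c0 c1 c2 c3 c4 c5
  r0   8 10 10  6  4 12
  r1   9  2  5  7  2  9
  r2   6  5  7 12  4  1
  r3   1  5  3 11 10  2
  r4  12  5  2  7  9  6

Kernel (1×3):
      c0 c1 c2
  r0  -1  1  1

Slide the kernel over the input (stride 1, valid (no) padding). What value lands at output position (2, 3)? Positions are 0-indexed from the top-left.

-7

The receptive field on the input at this output position is [12 4 1]. Elementwise product with the kernel and sum: 12·-1 + 4·1 + 1·1.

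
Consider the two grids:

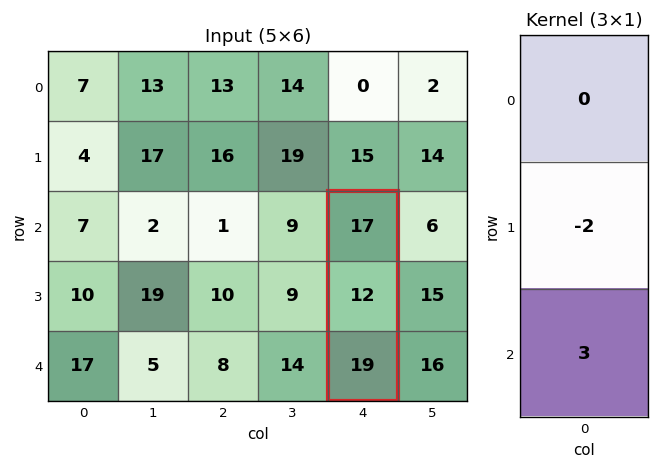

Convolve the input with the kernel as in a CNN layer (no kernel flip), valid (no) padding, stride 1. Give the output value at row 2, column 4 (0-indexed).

The receptive field on the input at this output position is [17 / 12 / 19]. Elementwise product with the kernel and sum: 12·-2 + 19·3.

33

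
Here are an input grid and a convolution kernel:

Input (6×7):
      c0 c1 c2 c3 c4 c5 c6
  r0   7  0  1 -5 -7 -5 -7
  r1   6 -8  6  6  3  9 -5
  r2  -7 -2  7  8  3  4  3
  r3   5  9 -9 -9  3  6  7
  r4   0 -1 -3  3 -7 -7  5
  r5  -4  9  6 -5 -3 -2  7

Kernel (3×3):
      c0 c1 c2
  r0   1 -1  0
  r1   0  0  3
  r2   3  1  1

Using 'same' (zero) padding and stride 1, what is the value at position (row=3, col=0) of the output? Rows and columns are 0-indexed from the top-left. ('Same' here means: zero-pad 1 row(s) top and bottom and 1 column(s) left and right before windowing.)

33

The receptive field on the zero-padded input at this output position is [0 -7 -2 / 0 5 9 / 0 0 -1]. Elementwise product with the kernel and sum: 0·1 + -7·-1 + 9·3 + 0·3 + 0·1 + -1·1.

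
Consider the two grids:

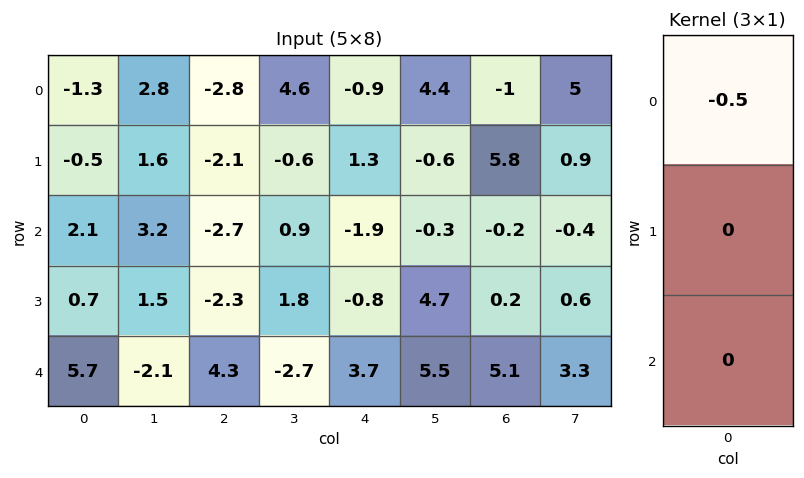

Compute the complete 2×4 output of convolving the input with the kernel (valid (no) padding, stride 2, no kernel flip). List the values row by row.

Output[0,0]: The receptive field on the input at this output position is [-1.3 / -0.5 / 2.1]. Elementwise product with the kernel and sum: -1.3·-0.5.
Output[0,1]: The receptive field on the input at this output position is [-2.8 / -2.1 / -2.7]. Elementwise product with the kernel and sum: -2.8·-0.5.

0.65 1.4 0.45 0.5
-1.05 1.35 0.95 0.1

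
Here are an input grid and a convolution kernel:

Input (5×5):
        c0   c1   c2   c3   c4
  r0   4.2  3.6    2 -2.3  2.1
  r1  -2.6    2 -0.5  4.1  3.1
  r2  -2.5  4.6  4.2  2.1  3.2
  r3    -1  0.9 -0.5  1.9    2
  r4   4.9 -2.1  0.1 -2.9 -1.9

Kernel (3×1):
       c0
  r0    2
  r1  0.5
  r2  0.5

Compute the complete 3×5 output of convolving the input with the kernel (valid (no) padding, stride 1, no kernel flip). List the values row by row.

Output[0,0]: The receptive field on the input at this output position is [4.2 / -2.6 / -2.5]. Elementwise product with the kernel and sum: 4.2·2 + -2.6·0.5 + -2.5·0.5.

5.85 10.5 5.85 -1.5 7.35
-6.95 6.75 0.85 10.2 8.8
-3.05 8.6 8.2 3.7 6.45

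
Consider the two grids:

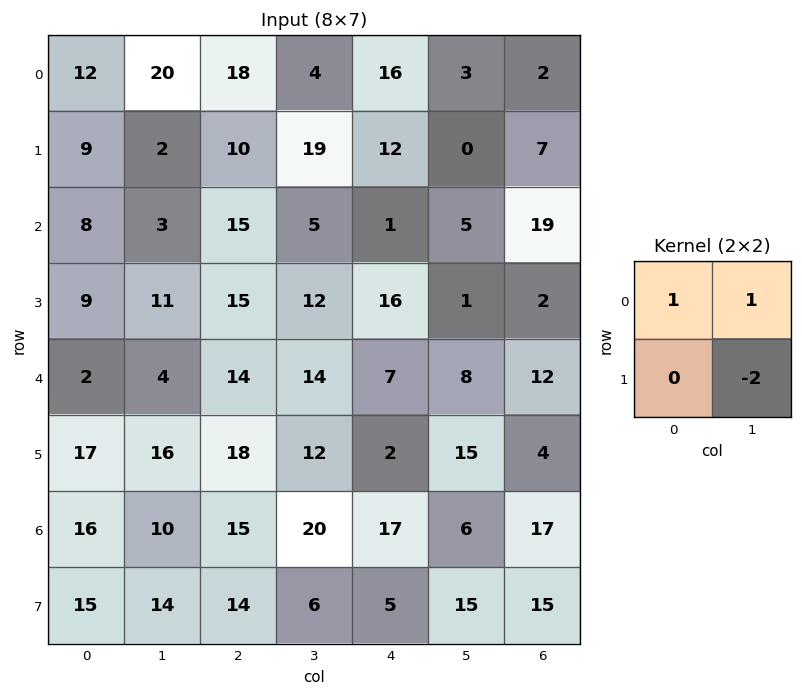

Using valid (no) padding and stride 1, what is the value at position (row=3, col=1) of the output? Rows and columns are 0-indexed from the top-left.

The receptive field on the input at this output position is [11 15 / 4 14]. Elementwise product with the kernel and sum: 11·1 + 15·1 + 14·-2.

-2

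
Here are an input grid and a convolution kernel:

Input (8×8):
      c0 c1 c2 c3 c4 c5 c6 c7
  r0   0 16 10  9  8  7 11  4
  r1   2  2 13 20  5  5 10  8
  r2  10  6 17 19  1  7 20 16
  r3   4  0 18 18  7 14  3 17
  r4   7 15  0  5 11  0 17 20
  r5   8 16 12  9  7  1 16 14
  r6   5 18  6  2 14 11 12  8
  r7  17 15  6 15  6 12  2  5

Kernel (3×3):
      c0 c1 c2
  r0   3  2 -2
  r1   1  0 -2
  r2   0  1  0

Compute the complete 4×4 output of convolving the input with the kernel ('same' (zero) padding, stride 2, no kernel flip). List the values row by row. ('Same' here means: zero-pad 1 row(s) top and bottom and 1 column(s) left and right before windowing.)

-30 11 0 9
-8 -22 72 -3
-14 17 52 -10
-35 74 25 4

Output[0,0]: The receptive field on the zero-padded input at this output position is [0 0 0 / 0 0 16 / 0 2 2]. Elementwise product with the kernel and sum: 0·3 + 0·2 + 0·-2 + 0·1 + 16·-2 + 2·1.
Output[0,1]: The receptive field on the zero-padded input at this output position is [0 0 0 / 16 10 9 / 2 13 20]. Elementwise product with the kernel and sum: 0·3 + 0·2 + 0·-2 + 16·1 + 9·-2 + 13·1.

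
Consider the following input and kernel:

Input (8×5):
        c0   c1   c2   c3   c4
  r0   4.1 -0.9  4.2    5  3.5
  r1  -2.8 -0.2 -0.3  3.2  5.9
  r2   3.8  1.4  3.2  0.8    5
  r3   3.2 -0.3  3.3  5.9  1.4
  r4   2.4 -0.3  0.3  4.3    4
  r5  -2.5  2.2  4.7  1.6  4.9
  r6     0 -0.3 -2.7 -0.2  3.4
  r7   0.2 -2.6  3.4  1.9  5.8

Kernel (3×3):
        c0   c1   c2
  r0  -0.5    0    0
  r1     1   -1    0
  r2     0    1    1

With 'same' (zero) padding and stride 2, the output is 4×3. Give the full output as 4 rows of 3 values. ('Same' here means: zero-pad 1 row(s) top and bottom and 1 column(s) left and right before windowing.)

-7.1 -2.2 7.4
-0.9 7.5 -4.4
-2.7 5.85 2.25
-2.4 6.6 1.4

Output[0,0]: The receptive field on the zero-padded input at this output position is [0 0 0 / 0 4.1 -0.9 / 0 -2.8 -0.2]. Elementwise product with the kernel and sum: 0·-0.5 + 0·1 + 4.1·-1 + -2.8·1 + -0.2·1.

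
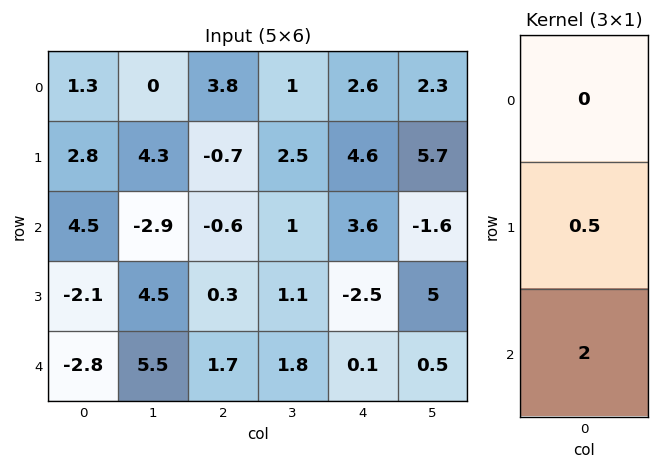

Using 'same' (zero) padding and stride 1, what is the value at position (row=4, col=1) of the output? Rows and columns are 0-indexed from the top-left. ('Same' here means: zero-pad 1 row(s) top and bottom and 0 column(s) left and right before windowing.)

2.75

The receptive field on the zero-padded input at this output position is [4.5 / 5.5 / 0]. Elementwise product with the kernel and sum: 5.5·0.5 + 0·2.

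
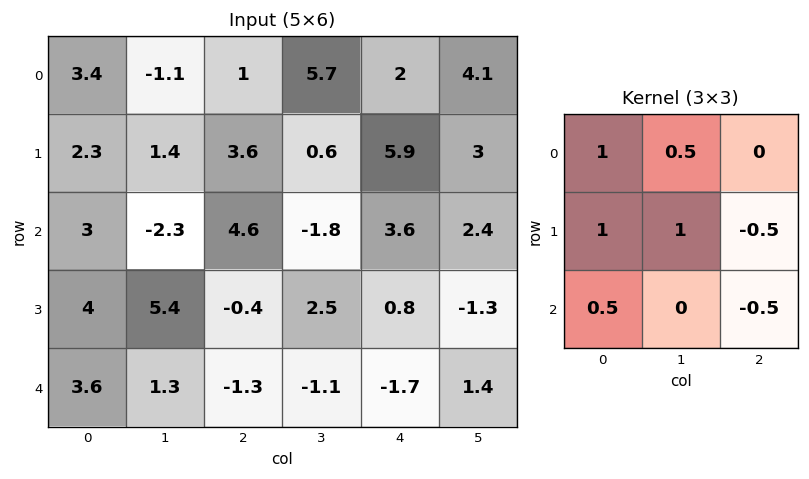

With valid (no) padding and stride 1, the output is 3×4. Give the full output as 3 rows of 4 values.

Output[0,0]: The receptive field on the input at this output position is [3.4 -1.1 1 / 2.3 1.4 3.6 / 3 -2.3 4.6]. Elementwise product with the kernel and sum: 3.4·1 + -1.1·0.5 + 2.3·1 + 1.4·1 + 3.6·-0.5 + 3·0.5 + 4.6·-0.5.
Output[0,1]: The receptive field on the input at this output position is [-1.1 1 5.7 / 1.4 3.6 0.6 / -2.3 4.6 -1.8]. Elementwise product with the kernel and sum: -1.1·1 + 1·0.5 + 1.4·1 + 3.6·1 + 0.6·-0.5 + -2.3·0.5 + -1.8·-0.5.

3.95 3.85 5.6 9.6
3.6 7.85 4.3 6.05
13.9 4.95 5.6 2.7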